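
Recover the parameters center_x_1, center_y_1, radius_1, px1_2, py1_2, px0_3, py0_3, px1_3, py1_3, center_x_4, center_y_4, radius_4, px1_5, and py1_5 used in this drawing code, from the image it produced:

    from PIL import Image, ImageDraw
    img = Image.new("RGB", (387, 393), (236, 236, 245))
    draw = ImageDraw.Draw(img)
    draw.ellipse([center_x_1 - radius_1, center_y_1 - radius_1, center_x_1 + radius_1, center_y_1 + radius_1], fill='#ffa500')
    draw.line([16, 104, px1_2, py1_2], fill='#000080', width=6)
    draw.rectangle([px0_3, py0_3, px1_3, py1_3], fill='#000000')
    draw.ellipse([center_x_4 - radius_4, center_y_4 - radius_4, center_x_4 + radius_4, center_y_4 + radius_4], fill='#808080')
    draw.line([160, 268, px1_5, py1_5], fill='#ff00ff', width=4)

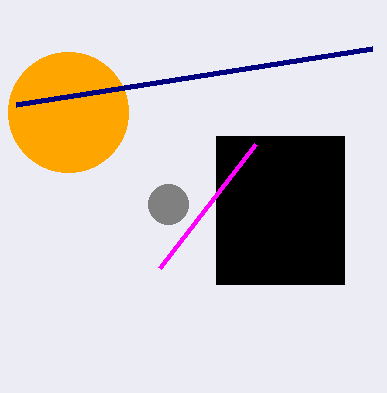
center_x_1 = 68, center_y_1 = 112, radius_1 = 60, px1_2 = 372, py1_2 = 48, px0_3 = 216, py0_3 = 136, px1_3 = 344, py1_3 = 284, center_x_4 = 168, center_y_4 = 204, radius_4 = 20, px1_5 = 256, py1_5 = 144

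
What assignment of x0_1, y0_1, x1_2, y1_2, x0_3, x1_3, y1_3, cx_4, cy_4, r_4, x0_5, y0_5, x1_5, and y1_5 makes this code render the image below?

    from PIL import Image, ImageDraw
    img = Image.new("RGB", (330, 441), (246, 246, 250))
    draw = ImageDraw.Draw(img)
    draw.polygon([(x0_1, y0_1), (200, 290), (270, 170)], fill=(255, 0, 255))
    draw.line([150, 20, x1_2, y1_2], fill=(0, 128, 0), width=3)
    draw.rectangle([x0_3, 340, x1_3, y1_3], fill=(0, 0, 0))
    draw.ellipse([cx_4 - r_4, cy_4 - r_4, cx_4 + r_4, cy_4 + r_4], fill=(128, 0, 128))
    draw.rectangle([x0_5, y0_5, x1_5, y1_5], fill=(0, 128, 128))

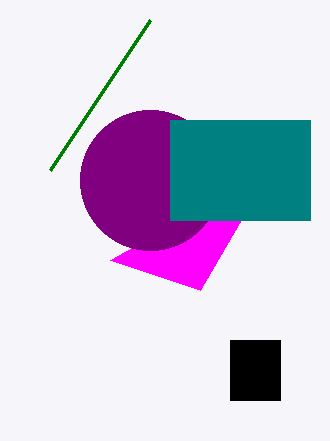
x0_1 = 110
y0_1 = 260
x1_2 = 50
y1_2 = 170
x0_3 = 230
x1_3 = 280
y1_3 = 400
cx_4 = 150
cy_4 = 180
r_4 = 70
x0_5 = 170
y0_5 = 120
x1_5 = 310
y1_5 = 220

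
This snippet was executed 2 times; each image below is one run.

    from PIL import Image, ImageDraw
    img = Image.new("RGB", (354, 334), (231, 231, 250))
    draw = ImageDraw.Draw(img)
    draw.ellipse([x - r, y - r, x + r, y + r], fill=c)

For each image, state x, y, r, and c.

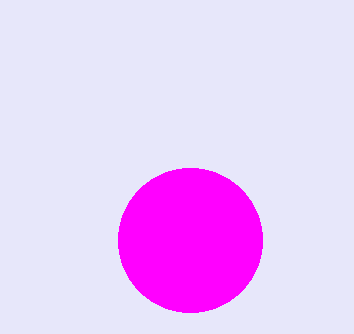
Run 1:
x = 190
y = 240
r = 72
c = 'magenta'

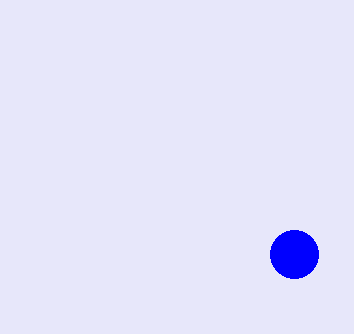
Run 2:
x = 294
y = 254
r = 24
c = 'blue'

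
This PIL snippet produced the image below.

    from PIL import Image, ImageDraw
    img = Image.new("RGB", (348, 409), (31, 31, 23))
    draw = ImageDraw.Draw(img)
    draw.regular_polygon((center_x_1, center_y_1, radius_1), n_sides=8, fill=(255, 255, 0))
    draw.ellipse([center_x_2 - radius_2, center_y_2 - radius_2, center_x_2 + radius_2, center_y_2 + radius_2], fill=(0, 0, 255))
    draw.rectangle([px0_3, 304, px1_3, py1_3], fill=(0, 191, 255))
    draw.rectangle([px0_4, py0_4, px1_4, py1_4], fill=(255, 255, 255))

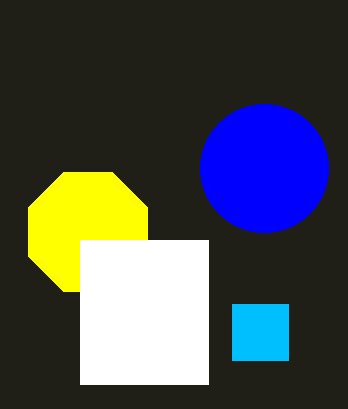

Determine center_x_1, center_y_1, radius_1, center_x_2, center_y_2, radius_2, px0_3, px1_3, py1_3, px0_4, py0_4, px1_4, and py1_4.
center_x_1 = 88; center_y_1 = 232; radius_1 = 64; center_x_2 = 264; center_y_2 = 168; radius_2 = 64; px0_3 = 232; px1_3 = 288; py1_3 = 360; px0_4 = 80; py0_4 = 240; px1_4 = 208; py1_4 = 384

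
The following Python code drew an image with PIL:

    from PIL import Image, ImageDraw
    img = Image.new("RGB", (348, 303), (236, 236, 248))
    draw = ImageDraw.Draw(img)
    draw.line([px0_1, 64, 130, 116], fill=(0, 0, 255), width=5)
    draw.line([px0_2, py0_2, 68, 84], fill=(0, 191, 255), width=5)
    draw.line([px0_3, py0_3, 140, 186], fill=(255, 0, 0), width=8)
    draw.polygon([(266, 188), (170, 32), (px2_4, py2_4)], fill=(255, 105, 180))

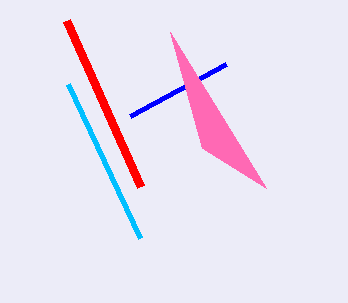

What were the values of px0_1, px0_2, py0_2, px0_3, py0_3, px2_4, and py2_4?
px0_1 = 226; px0_2 = 140; py0_2 = 238; px0_3 = 66; py0_3 = 20; px2_4 = 202; py2_4 = 148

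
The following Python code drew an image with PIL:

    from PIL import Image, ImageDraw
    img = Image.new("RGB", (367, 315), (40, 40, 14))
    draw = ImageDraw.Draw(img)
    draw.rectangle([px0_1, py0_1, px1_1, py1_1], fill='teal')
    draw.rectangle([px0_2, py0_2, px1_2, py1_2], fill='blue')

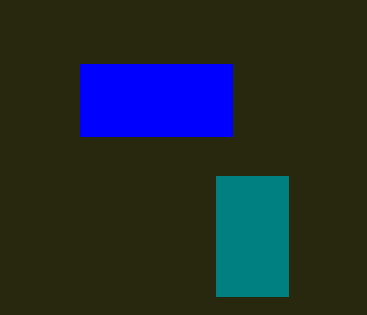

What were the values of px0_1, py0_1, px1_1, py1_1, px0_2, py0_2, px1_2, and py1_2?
px0_1 = 216
py0_1 = 176
px1_1 = 288
py1_1 = 296
px0_2 = 80
py0_2 = 64
px1_2 = 232
py1_2 = 136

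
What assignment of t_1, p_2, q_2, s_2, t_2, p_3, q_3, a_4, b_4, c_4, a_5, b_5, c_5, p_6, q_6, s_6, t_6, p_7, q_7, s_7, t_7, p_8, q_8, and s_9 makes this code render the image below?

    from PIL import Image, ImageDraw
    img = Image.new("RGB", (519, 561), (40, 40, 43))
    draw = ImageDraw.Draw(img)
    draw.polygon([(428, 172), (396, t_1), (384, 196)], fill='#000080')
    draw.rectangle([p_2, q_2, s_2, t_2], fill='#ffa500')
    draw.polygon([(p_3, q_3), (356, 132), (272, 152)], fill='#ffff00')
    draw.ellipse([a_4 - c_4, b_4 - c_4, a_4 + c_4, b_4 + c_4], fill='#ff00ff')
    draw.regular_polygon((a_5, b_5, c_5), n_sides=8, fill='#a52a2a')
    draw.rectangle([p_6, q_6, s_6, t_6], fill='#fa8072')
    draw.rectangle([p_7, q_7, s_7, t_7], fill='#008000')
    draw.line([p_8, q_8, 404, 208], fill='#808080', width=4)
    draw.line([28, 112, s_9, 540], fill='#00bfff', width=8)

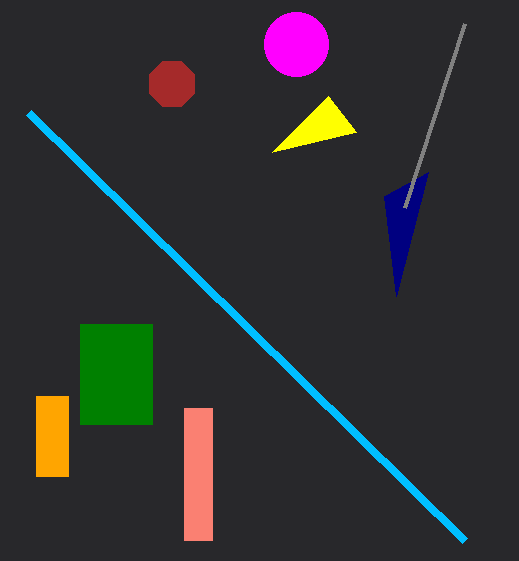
t_1 = 296, p_2 = 36, q_2 = 396, s_2 = 68, t_2 = 476, p_3 = 328, q_3 = 96, a_4 = 296, b_4 = 44, c_4 = 32, a_5 = 172, b_5 = 84, c_5 = 24, p_6 = 184, q_6 = 408, s_6 = 212, t_6 = 540, p_7 = 80, q_7 = 324, s_7 = 152, t_7 = 424, p_8 = 464, q_8 = 24, s_9 = 464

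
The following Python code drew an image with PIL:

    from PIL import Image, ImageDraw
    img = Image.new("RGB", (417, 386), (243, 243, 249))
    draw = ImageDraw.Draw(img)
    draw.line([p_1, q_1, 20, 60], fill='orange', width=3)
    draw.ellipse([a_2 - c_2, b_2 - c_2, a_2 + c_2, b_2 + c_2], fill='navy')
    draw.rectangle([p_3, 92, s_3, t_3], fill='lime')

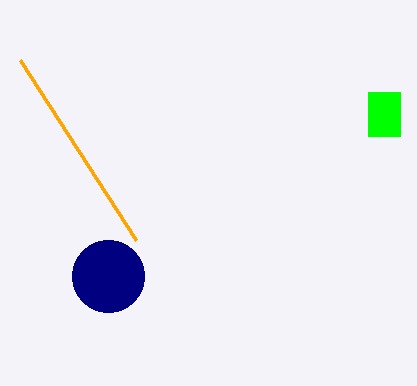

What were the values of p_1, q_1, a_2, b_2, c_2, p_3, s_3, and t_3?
p_1 = 136; q_1 = 240; a_2 = 108; b_2 = 276; c_2 = 36; p_3 = 368; s_3 = 400; t_3 = 136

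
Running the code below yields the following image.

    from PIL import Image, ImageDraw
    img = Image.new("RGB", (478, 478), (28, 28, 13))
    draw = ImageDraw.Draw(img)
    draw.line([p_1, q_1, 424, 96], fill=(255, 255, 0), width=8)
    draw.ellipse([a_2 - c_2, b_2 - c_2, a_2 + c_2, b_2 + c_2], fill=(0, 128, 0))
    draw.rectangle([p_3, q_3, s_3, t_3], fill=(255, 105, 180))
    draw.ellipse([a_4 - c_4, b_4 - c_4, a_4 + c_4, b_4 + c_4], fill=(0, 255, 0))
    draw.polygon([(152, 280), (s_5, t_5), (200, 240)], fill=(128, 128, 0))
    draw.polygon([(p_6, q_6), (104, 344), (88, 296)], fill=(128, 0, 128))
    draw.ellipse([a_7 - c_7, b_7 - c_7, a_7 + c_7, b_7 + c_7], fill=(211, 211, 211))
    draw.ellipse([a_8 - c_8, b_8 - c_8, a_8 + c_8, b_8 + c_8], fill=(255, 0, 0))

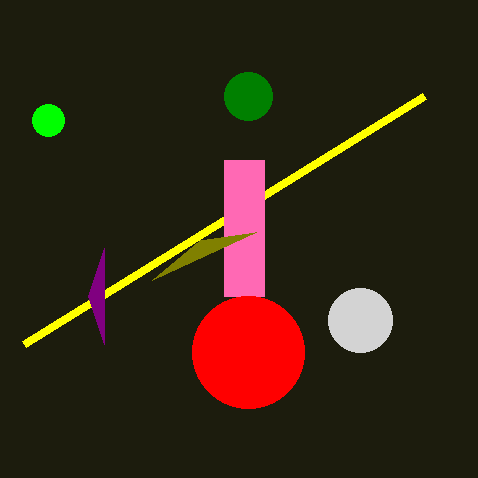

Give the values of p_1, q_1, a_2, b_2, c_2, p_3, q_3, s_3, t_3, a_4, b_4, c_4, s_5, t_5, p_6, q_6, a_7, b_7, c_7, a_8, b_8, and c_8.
p_1 = 24; q_1 = 344; a_2 = 248; b_2 = 96; c_2 = 24; p_3 = 224; q_3 = 160; s_3 = 264; t_3 = 296; a_4 = 48; b_4 = 120; c_4 = 16; s_5 = 256; t_5 = 232; p_6 = 104; q_6 = 248; a_7 = 360; b_7 = 320; c_7 = 32; a_8 = 248; b_8 = 352; c_8 = 56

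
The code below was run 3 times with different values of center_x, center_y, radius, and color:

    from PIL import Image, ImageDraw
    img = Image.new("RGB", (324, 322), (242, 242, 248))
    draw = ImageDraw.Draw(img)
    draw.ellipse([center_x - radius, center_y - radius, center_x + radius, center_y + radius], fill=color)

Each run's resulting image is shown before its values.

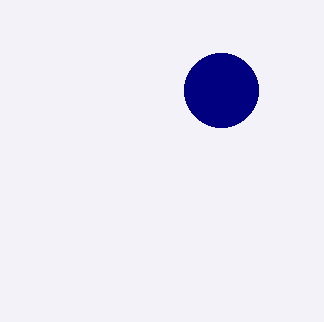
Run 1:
center_x = 221; center_y = 90; radius = 37; color = 'navy'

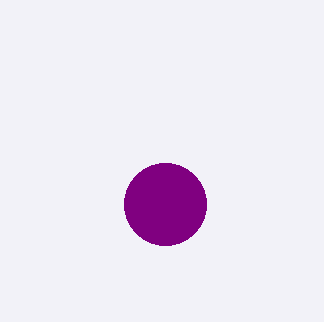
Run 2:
center_x = 165
center_y = 204
radius = 41
color = 'purple'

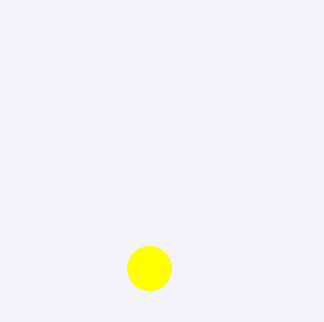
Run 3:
center_x = 149, center_y = 268, radius = 22, color = 'yellow'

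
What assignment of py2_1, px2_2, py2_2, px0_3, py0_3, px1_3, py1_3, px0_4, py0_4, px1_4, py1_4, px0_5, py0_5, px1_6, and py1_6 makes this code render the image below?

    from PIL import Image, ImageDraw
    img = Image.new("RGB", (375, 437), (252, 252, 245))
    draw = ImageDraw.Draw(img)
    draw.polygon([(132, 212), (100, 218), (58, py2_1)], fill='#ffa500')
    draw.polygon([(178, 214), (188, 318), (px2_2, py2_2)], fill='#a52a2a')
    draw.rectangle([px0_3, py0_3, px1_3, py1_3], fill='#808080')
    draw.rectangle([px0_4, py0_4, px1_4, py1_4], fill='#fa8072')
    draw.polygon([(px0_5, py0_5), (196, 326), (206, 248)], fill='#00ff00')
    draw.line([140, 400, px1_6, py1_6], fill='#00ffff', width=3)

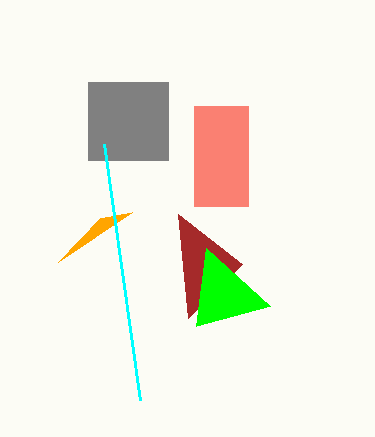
py2_1 = 262, px2_2 = 242, py2_2 = 264, px0_3 = 88, py0_3 = 82, px1_3 = 168, py1_3 = 160, px0_4 = 194, py0_4 = 106, px1_4 = 248, py1_4 = 206, px0_5 = 270, py0_5 = 306, px1_6 = 104, py1_6 = 144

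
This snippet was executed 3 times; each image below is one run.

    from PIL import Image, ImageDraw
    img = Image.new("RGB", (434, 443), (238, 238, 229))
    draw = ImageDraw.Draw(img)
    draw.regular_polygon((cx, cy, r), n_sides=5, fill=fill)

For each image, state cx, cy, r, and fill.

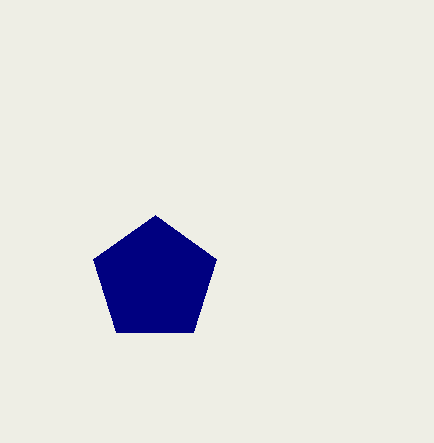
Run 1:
cx = 155; cy = 280; r = 65; fill = 'navy'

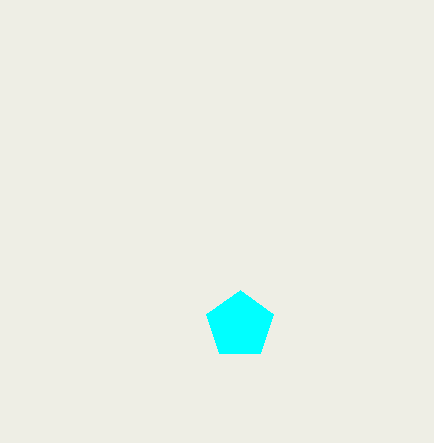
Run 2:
cx = 240; cy = 325; r = 35; fill = 'cyan'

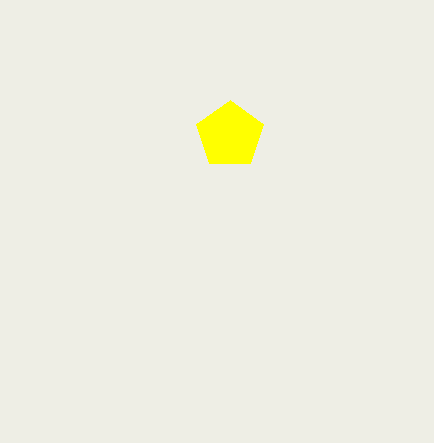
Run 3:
cx = 230, cy = 135, r = 35, fill = 'yellow'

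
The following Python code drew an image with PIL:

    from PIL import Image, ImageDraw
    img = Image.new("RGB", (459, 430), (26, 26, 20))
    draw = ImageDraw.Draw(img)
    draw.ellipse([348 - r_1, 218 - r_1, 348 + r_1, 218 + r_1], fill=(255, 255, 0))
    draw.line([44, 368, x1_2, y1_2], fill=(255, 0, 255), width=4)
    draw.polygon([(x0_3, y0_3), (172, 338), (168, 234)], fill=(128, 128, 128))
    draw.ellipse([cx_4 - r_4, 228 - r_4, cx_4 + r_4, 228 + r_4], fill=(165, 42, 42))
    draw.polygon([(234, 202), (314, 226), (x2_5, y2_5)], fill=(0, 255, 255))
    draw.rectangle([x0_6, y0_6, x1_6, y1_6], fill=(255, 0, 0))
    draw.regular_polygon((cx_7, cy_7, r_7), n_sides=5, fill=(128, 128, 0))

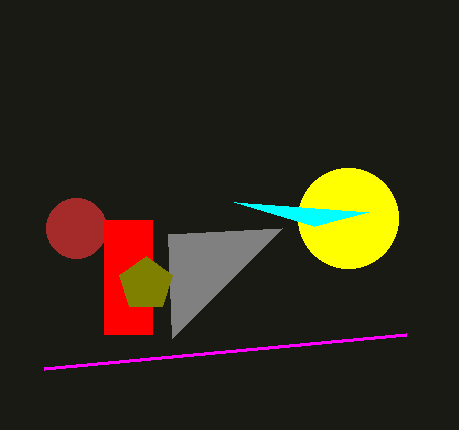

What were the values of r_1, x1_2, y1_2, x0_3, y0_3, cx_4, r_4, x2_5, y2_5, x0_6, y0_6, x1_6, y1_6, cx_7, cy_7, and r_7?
r_1 = 50
x1_2 = 406
y1_2 = 334
x0_3 = 282
y0_3 = 228
cx_4 = 76
r_4 = 30
x2_5 = 368
y2_5 = 212
x0_6 = 104
y0_6 = 220
x1_6 = 152
y1_6 = 334
cx_7 = 146
cy_7 = 284
r_7 = 28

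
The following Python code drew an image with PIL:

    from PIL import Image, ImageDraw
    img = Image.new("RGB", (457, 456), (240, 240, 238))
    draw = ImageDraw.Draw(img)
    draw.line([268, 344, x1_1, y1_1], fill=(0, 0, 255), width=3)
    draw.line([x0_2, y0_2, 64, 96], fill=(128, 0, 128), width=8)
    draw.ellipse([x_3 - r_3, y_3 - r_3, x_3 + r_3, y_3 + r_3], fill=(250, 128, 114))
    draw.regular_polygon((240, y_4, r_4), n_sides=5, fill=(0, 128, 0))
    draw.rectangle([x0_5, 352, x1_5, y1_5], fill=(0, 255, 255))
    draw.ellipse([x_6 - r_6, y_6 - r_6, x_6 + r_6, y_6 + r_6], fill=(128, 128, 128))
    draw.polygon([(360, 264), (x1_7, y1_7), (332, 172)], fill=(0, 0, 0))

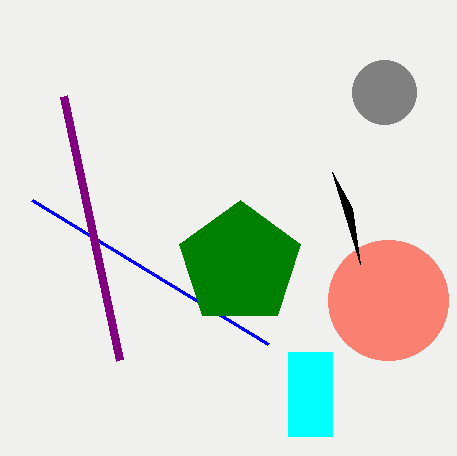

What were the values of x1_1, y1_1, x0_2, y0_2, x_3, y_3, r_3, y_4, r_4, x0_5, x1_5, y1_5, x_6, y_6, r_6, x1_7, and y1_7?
x1_1 = 32, y1_1 = 200, x0_2 = 120, y0_2 = 360, x_3 = 388, y_3 = 300, r_3 = 60, y_4 = 264, r_4 = 64, x0_5 = 288, x1_5 = 332, y1_5 = 436, x_6 = 384, y_6 = 92, r_6 = 32, x1_7 = 352, y1_7 = 208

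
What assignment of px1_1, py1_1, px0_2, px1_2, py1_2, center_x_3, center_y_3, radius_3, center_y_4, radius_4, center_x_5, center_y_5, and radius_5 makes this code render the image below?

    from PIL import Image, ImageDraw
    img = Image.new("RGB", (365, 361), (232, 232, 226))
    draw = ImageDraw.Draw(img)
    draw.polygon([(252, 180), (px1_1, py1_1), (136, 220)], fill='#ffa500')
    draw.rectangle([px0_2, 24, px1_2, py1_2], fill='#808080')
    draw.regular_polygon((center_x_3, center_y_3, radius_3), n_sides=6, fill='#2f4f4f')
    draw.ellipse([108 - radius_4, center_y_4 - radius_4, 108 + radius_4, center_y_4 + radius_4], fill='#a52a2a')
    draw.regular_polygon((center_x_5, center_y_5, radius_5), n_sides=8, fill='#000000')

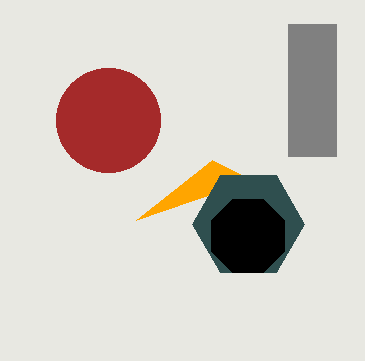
px1_1 = 212; py1_1 = 160; px0_2 = 288; px1_2 = 336; py1_2 = 156; center_x_3 = 248; center_y_3 = 224; radius_3 = 56; center_y_4 = 120; radius_4 = 52; center_x_5 = 248; center_y_5 = 236; radius_5 = 40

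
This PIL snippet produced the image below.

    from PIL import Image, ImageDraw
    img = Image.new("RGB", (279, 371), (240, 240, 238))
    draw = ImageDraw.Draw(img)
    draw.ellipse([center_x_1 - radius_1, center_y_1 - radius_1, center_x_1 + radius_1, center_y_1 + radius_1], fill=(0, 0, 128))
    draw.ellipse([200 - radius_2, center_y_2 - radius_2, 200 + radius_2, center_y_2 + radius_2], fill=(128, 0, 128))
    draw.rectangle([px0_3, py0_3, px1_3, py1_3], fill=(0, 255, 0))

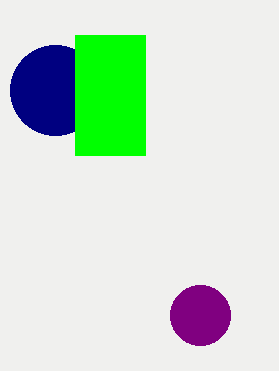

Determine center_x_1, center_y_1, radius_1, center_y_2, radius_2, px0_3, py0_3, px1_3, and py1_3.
center_x_1 = 55; center_y_1 = 90; radius_1 = 45; center_y_2 = 315; radius_2 = 30; px0_3 = 75; py0_3 = 35; px1_3 = 145; py1_3 = 155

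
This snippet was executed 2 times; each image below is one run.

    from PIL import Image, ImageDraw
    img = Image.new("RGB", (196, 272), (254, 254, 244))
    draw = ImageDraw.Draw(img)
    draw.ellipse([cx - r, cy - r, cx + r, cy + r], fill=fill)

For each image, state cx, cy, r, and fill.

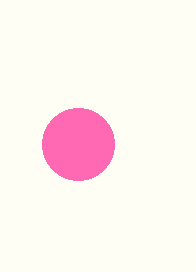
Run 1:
cx = 78; cy = 144; r = 36; fill = 'hotpink'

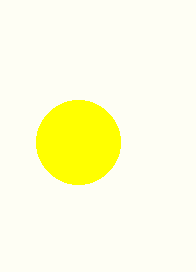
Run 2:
cx = 78; cy = 142; r = 42; fill = 'yellow'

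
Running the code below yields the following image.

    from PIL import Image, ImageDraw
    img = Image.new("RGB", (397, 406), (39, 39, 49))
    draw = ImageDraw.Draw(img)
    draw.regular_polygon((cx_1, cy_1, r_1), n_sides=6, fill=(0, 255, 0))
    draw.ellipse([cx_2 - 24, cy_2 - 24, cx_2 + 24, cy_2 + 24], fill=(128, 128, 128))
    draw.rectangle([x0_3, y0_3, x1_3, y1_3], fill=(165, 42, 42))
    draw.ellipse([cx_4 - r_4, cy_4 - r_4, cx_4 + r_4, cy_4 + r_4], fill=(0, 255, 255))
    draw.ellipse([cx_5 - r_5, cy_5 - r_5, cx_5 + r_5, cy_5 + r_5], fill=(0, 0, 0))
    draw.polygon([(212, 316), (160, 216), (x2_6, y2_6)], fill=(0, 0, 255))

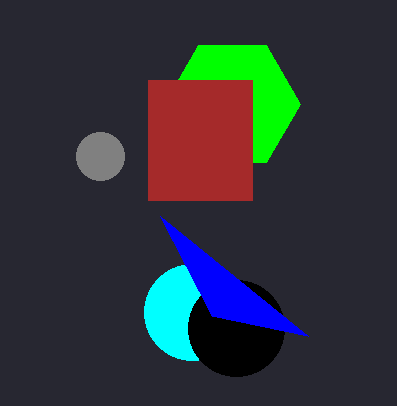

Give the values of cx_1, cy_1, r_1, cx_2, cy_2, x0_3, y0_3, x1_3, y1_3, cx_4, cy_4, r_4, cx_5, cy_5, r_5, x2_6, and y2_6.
cx_1 = 232
cy_1 = 104
r_1 = 68
cx_2 = 100
cy_2 = 156
x0_3 = 148
y0_3 = 80
x1_3 = 252
y1_3 = 200
cx_4 = 192
cy_4 = 312
r_4 = 48
cx_5 = 236
cy_5 = 328
r_5 = 48
x2_6 = 308
y2_6 = 336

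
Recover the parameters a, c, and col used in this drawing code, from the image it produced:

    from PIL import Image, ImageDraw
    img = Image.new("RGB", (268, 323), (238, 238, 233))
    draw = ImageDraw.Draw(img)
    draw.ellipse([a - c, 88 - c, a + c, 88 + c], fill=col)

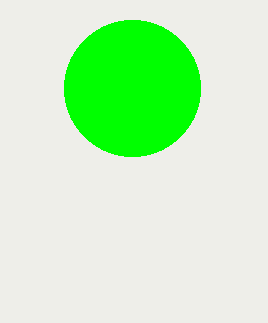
a = 132, c = 68, col = 'lime'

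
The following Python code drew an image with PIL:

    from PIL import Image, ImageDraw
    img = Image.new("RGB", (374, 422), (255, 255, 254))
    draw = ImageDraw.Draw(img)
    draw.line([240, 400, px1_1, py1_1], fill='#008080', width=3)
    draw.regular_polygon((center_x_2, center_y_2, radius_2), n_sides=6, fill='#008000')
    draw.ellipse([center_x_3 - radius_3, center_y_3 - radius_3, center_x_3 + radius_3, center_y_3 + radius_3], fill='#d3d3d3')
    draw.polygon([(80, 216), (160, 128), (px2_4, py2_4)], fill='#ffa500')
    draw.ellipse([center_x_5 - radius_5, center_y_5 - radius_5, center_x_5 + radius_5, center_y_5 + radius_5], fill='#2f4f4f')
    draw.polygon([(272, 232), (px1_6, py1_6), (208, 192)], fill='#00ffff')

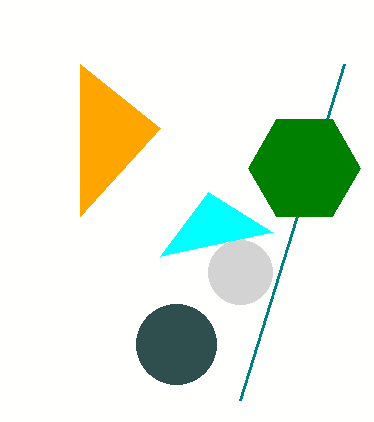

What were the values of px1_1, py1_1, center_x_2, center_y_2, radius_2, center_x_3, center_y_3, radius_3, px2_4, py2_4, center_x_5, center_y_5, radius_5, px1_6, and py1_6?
px1_1 = 344; py1_1 = 64; center_x_2 = 304; center_y_2 = 168; radius_2 = 56; center_x_3 = 240; center_y_3 = 272; radius_3 = 32; px2_4 = 80; py2_4 = 64; center_x_5 = 176; center_y_5 = 344; radius_5 = 40; px1_6 = 160; py1_6 = 256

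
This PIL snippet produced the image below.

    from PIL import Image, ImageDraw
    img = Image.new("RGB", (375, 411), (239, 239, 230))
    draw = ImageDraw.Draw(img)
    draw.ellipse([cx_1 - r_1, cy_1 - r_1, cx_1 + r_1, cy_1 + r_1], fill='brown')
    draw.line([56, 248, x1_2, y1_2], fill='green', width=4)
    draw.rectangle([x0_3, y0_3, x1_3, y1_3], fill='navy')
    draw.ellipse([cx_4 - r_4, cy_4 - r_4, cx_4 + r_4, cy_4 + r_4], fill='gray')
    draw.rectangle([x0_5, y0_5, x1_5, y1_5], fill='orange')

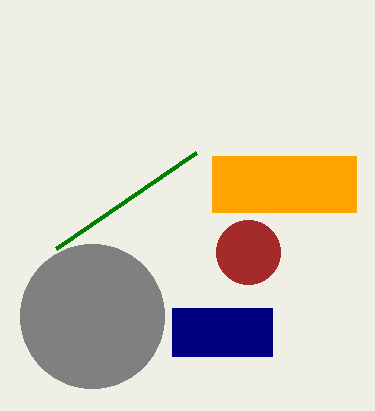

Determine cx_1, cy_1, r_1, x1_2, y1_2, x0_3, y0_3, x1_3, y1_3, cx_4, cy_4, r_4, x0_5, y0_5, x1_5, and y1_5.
cx_1 = 248, cy_1 = 252, r_1 = 32, x1_2 = 196, y1_2 = 152, x0_3 = 172, y0_3 = 308, x1_3 = 272, y1_3 = 356, cx_4 = 92, cy_4 = 316, r_4 = 72, x0_5 = 212, y0_5 = 156, x1_5 = 356, y1_5 = 212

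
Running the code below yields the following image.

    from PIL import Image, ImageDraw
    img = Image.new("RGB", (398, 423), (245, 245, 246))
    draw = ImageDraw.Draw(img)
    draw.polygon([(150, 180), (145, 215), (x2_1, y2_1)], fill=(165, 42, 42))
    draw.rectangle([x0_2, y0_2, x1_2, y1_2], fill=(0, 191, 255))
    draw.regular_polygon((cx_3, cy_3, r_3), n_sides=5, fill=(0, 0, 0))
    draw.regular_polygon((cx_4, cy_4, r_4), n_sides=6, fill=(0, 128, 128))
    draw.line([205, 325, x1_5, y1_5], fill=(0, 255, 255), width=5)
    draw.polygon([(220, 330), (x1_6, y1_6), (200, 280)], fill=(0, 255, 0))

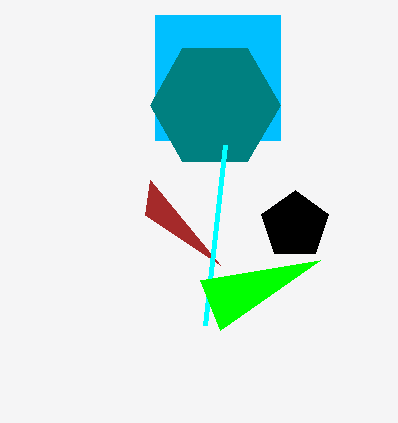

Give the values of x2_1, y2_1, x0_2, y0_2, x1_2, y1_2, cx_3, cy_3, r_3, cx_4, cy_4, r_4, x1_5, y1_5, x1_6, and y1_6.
x2_1 = 220; y2_1 = 265; x0_2 = 155; y0_2 = 15; x1_2 = 280; y1_2 = 140; cx_3 = 295; cy_3 = 225; r_3 = 35; cx_4 = 215; cy_4 = 105; r_4 = 65; x1_5 = 225; y1_5 = 145; x1_6 = 320; y1_6 = 260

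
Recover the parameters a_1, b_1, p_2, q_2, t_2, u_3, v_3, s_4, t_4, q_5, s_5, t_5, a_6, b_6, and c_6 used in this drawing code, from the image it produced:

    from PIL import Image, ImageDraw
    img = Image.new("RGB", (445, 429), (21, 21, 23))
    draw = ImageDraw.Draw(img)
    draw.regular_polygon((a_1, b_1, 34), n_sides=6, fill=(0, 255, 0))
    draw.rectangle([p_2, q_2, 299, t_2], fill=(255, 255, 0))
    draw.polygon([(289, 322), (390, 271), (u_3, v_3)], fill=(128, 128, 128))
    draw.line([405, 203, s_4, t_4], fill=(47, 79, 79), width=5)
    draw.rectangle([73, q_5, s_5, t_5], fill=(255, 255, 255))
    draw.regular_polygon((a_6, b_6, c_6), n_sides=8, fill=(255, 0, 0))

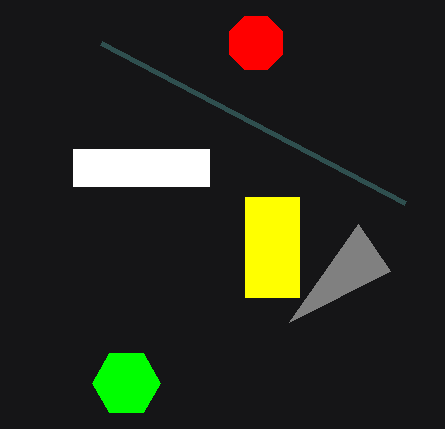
a_1 = 126; b_1 = 383; p_2 = 245; q_2 = 197; t_2 = 297; u_3 = 358; v_3 = 224; s_4 = 101; t_4 = 43; q_5 = 149; s_5 = 209; t_5 = 186; a_6 = 256; b_6 = 43; c_6 = 29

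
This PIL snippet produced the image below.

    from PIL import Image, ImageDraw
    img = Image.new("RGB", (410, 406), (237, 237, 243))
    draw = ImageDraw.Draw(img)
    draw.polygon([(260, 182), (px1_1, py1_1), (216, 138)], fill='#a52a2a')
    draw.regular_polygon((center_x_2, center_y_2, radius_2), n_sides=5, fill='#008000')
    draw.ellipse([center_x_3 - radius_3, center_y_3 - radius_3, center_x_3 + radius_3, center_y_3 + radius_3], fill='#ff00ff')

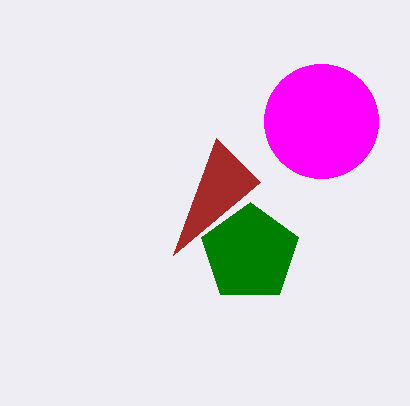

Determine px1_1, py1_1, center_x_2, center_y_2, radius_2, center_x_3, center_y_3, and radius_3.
px1_1 = 173; py1_1 = 255; center_x_2 = 250; center_y_2 = 253; radius_2 = 51; center_x_3 = 321; center_y_3 = 121; radius_3 = 57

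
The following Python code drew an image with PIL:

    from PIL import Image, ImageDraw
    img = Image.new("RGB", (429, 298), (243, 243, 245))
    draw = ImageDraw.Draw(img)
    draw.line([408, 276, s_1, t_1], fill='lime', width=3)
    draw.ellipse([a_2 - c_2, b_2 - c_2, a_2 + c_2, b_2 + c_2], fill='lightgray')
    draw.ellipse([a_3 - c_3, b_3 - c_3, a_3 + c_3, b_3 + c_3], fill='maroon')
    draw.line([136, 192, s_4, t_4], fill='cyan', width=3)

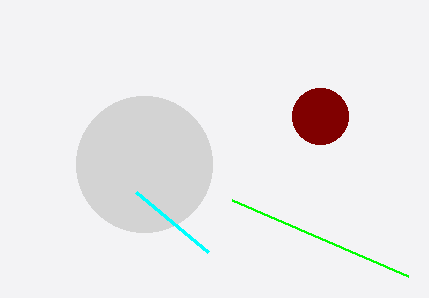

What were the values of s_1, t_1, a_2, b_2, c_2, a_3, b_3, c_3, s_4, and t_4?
s_1 = 232, t_1 = 200, a_2 = 144, b_2 = 164, c_2 = 68, a_3 = 320, b_3 = 116, c_3 = 28, s_4 = 208, t_4 = 252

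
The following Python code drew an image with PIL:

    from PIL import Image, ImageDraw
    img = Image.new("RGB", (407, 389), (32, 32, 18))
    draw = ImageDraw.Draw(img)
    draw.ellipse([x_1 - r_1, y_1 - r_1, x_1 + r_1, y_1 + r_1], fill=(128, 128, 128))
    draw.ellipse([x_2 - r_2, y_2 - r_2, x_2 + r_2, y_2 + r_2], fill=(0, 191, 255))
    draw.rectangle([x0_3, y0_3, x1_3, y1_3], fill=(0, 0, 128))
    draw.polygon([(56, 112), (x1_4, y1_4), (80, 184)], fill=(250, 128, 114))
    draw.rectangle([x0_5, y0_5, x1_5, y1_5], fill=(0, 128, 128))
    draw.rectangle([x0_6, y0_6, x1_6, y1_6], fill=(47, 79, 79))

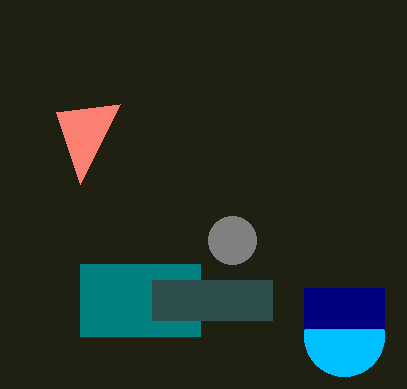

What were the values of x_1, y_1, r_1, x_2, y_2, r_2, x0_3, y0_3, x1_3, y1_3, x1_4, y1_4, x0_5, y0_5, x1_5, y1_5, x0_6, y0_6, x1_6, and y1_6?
x_1 = 232, y_1 = 240, r_1 = 24, x_2 = 344, y_2 = 336, r_2 = 40, x0_3 = 304, y0_3 = 288, x1_3 = 384, y1_3 = 328, x1_4 = 120, y1_4 = 104, x0_5 = 80, y0_5 = 264, x1_5 = 200, y1_5 = 336, x0_6 = 152, y0_6 = 280, x1_6 = 272, y1_6 = 320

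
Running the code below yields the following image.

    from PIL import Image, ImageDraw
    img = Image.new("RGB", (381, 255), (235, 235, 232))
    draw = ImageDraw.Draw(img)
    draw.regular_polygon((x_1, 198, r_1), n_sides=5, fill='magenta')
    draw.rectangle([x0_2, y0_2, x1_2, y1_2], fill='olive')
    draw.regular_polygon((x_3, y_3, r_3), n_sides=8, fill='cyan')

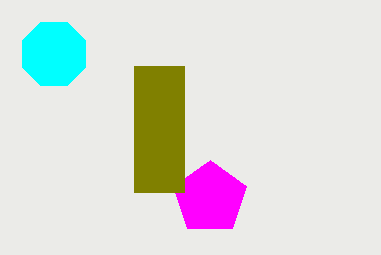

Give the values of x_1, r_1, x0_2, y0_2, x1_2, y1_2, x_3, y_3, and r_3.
x_1 = 210; r_1 = 38; x0_2 = 134; y0_2 = 66; x1_2 = 184; y1_2 = 192; x_3 = 54; y_3 = 54; r_3 = 34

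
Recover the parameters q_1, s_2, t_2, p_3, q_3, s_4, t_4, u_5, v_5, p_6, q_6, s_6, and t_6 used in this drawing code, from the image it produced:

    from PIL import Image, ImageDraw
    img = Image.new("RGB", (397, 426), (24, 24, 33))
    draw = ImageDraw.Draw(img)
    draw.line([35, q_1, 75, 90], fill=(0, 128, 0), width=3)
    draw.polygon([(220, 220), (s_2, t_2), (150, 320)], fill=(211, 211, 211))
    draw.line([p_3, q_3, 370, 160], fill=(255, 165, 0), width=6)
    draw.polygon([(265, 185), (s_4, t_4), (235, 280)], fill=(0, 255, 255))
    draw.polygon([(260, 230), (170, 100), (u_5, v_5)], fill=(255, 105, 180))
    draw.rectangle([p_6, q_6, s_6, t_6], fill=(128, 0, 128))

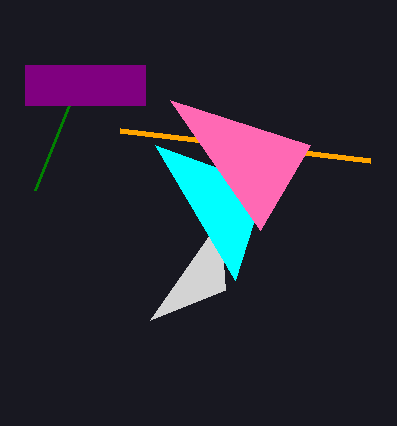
q_1 = 190
s_2 = 225
t_2 = 290
p_3 = 120
q_3 = 130
s_4 = 155
t_4 = 145
u_5 = 310
v_5 = 145
p_6 = 25
q_6 = 65
s_6 = 145
t_6 = 105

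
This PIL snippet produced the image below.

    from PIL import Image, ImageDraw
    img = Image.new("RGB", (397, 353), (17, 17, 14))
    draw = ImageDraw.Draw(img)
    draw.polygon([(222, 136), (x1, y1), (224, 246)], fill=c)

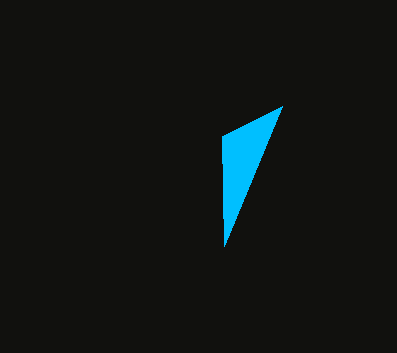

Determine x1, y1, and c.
x1 = 282
y1 = 106
c = 'deepskyblue'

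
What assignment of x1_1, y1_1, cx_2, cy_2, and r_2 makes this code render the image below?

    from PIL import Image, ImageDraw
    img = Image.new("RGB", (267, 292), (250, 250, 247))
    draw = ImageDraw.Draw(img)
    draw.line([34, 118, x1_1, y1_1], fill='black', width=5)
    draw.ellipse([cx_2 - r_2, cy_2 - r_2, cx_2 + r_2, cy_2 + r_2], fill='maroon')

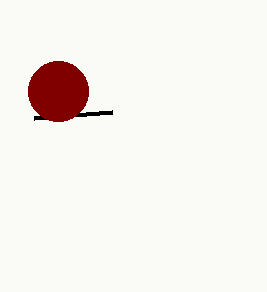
x1_1 = 112, y1_1 = 112, cx_2 = 58, cy_2 = 91, r_2 = 30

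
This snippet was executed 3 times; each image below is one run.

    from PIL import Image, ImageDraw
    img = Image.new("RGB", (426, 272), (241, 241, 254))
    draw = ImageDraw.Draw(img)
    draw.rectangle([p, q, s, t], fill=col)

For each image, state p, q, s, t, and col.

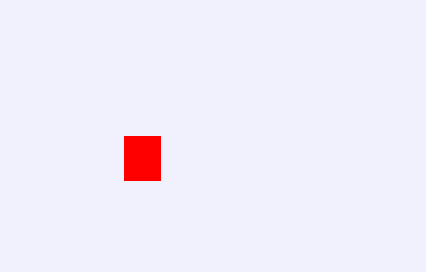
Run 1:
p = 124
q = 136
s = 160
t = 180
col = 'red'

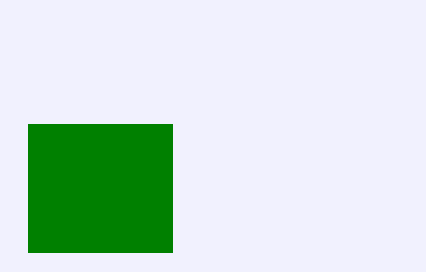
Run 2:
p = 28; q = 124; s = 172; t = 252; col = 'green'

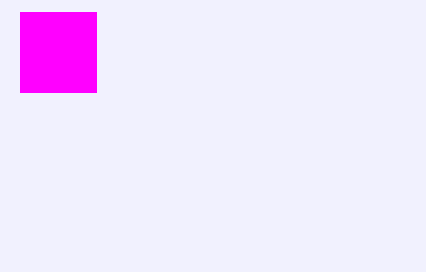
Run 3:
p = 20; q = 12; s = 96; t = 92; col = 'magenta'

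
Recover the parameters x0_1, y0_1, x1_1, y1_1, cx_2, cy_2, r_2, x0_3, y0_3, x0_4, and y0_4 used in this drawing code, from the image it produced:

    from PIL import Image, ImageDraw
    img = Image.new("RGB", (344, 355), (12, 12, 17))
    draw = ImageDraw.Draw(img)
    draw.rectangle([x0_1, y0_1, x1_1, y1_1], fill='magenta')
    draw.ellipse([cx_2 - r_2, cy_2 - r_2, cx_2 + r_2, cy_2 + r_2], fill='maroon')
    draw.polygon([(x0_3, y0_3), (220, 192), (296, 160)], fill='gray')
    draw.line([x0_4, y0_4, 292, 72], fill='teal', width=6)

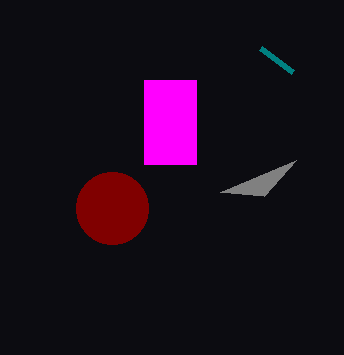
x0_1 = 144
y0_1 = 80
x1_1 = 196
y1_1 = 164
cx_2 = 112
cy_2 = 208
r_2 = 36
x0_3 = 264
y0_3 = 196
x0_4 = 260
y0_4 = 48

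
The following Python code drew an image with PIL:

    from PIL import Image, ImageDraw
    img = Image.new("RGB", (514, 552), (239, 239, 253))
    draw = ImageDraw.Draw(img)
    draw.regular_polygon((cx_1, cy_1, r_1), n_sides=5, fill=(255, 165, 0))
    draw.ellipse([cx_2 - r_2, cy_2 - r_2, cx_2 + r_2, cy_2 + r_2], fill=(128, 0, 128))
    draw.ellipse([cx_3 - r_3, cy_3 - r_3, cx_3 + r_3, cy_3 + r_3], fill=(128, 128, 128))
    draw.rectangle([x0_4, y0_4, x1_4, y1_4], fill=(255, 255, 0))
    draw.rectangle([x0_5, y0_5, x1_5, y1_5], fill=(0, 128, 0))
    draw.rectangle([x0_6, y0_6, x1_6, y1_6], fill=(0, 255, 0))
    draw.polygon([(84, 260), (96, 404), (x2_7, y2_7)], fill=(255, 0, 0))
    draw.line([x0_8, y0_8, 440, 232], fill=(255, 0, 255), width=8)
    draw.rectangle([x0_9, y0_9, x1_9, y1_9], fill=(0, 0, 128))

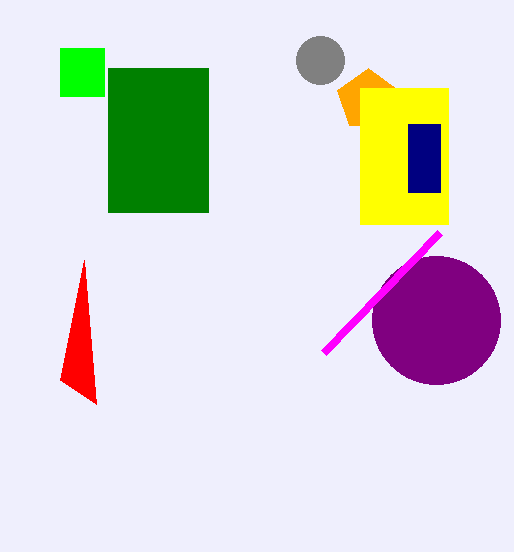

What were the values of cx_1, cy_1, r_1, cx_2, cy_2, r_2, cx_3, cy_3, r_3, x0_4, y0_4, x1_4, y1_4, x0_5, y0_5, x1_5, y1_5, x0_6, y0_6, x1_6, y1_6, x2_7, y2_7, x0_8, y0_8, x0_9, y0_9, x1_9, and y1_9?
cx_1 = 368; cy_1 = 100; r_1 = 32; cx_2 = 436; cy_2 = 320; r_2 = 64; cx_3 = 320; cy_3 = 60; r_3 = 24; x0_4 = 360; y0_4 = 88; x1_4 = 448; y1_4 = 224; x0_5 = 108; y0_5 = 68; x1_5 = 208; y1_5 = 212; x0_6 = 60; y0_6 = 48; x1_6 = 104; y1_6 = 96; x2_7 = 60; y2_7 = 380; x0_8 = 324; y0_8 = 352; x0_9 = 408; y0_9 = 124; x1_9 = 440; y1_9 = 192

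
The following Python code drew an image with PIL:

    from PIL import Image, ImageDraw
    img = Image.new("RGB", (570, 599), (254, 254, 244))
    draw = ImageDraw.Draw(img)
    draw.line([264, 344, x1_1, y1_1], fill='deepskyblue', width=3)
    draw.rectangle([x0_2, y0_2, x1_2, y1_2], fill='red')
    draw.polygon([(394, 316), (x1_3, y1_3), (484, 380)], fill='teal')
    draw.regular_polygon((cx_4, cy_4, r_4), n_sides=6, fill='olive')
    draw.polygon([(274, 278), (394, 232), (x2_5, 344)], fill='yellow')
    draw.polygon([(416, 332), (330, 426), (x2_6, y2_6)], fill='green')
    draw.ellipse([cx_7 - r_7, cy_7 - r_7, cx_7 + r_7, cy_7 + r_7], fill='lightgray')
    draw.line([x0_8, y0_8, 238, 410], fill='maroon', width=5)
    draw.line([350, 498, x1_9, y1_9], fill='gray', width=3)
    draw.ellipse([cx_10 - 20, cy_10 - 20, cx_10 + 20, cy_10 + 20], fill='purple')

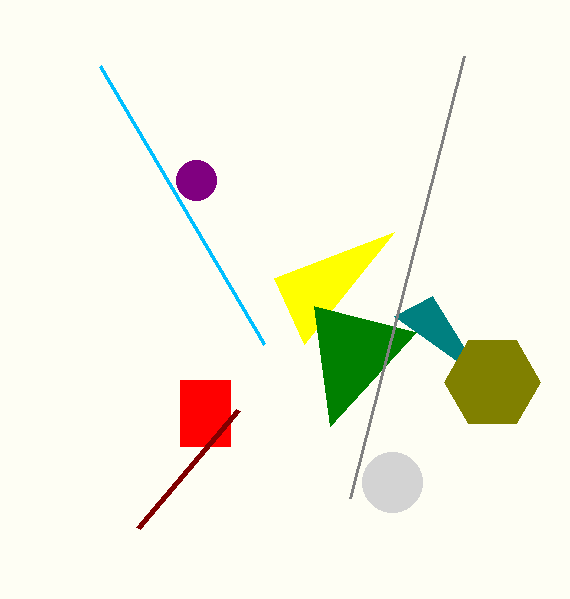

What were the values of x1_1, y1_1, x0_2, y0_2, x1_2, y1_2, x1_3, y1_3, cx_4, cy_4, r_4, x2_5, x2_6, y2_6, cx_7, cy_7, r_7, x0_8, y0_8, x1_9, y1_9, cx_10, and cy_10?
x1_1 = 100; y1_1 = 66; x0_2 = 180; y0_2 = 380; x1_2 = 230; y1_2 = 446; x1_3 = 432; y1_3 = 296; cx_4 = 492; cy_4 = 382; r_4 = 48; x2_5 = 304; x2_6 = 314; y2_6 = 306; cx_7 = 392; cy_7 = 482; r_7 = 30; x0_8 = 138; y0_8 = 528; x1_9 = 464; y1_9 = 56; cx_10 = 196; cy_10 = 180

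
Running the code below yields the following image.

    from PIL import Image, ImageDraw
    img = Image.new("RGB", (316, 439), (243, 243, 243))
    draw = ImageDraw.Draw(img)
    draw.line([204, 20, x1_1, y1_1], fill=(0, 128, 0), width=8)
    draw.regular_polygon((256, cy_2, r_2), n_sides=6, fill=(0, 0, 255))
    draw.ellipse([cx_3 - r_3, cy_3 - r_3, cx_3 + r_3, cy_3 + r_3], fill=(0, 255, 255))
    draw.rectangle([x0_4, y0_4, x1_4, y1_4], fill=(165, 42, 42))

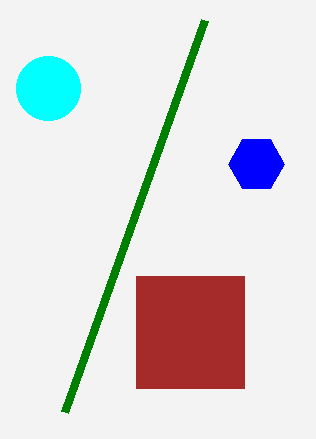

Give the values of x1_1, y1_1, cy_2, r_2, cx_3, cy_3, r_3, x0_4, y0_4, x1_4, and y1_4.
x1_1 = 64, y1_1 = 412, cy_2 = 164, r_2 = 28, cx_3 = 48, cy_3 = 88, r_3 = 32, x0_4 = 136, y0_4 = 276, x1_4 = 244, y1_4 = 388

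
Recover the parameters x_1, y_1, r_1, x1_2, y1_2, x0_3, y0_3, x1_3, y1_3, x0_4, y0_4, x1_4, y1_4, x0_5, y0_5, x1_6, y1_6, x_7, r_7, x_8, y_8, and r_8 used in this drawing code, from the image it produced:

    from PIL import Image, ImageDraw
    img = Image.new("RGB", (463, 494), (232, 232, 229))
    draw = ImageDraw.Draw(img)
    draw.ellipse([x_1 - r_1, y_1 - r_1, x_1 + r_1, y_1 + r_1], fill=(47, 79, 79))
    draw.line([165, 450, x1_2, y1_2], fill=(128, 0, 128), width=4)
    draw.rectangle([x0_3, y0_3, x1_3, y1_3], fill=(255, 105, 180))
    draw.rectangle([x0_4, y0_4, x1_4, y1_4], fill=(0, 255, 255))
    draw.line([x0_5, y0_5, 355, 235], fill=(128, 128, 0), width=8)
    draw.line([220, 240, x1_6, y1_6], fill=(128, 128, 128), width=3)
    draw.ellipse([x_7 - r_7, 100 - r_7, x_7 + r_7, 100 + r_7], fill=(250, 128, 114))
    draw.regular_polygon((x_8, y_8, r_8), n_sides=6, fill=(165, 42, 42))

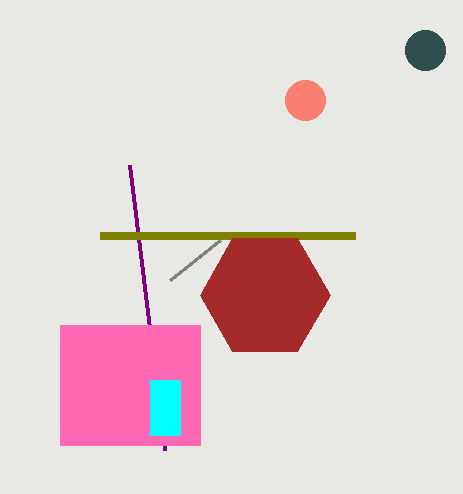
x_1 = 425; y_1 = 50; r_1 = 20; x1_2 = 130; y1_2 = 165; x0_3 = 60; y0_3 = 325; x1_3 = 200; y1_3 = 445; x0_4 = 150; y0_4 = 380; x1_4 = 180; y1_4 = 435; x0_5 = 100; y0_5 = 235; x1_6 = 170; y1_6 = 280; x_7 = 305; r_7 = 20; x_8 = 265; y_8 = 295; r_8 = 65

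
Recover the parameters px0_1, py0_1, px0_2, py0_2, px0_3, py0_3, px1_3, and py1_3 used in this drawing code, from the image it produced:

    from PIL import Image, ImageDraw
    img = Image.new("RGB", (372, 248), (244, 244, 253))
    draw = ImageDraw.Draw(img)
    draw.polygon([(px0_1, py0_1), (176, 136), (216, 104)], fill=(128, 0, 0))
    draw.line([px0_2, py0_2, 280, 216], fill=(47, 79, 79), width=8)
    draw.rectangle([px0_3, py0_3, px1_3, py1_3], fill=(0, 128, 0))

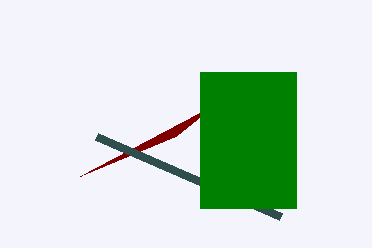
px0_1 = 80; py0_1 = 176; px0_2 = 96; py0_2 = 136; px0_3 = 200; py0_3 = 72; px1_3 = 296; py1_3 = 208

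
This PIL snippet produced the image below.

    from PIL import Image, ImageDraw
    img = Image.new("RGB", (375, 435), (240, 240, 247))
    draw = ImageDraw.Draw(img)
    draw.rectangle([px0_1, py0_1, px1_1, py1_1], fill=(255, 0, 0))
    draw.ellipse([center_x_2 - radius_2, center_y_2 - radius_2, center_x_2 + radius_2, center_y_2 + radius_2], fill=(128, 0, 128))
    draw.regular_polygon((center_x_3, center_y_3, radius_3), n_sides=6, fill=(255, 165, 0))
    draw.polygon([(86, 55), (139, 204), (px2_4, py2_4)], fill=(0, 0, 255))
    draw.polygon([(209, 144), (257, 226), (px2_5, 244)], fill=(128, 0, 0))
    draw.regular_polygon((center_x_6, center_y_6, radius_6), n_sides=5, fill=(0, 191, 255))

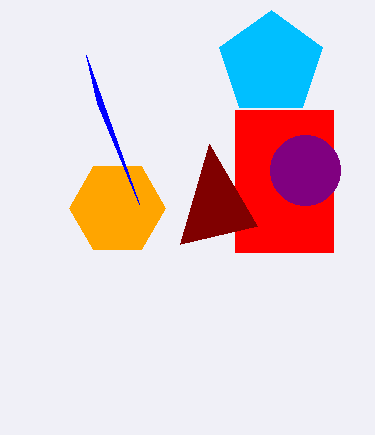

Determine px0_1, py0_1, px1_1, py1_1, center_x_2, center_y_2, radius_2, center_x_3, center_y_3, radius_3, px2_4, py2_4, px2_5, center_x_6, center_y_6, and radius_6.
px0_1 = 235; py0_1 = 110; px1_1 = 333; py1_1 = 252; center_x_2 = 305; center_y_2 = 170; radius_2 = 35; center_x_3 = 117; center_y_3 = 208; radius_3 = 48; px2_4 = 97; py2_4 = 103; px2_5 = 180; center_x_6 = 271; center_y_6 = 64; radius_6 = 54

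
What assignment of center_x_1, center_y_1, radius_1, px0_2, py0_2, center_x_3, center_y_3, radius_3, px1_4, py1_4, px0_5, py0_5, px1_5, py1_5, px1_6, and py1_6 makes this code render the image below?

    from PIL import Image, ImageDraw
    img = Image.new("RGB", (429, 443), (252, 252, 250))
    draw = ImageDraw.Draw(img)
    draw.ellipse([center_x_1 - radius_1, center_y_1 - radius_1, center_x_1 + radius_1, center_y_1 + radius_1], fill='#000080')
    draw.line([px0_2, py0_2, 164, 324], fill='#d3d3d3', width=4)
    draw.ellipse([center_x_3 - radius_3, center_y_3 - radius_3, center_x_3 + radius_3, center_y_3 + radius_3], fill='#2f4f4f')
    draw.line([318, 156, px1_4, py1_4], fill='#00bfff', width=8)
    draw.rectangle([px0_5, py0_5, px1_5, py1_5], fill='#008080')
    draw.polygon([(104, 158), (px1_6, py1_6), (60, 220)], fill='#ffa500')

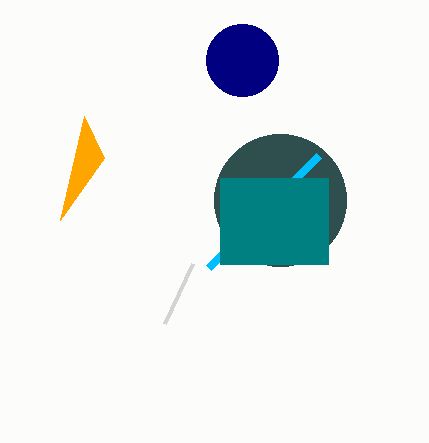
center_x_1 = 242
center_y_1 = 60
radius_1 = 36
px0_2 = 192
py0_2 = 264
center_x_3 = 280
center_y_3 = 200
radius_3 = 66
px1_4 = 208
py1_4 = 268
px0_5 = 220
py0_5 = 178
px1_5 = 328
py1_5 = 264
px1_6 = 84
py1_6 = 116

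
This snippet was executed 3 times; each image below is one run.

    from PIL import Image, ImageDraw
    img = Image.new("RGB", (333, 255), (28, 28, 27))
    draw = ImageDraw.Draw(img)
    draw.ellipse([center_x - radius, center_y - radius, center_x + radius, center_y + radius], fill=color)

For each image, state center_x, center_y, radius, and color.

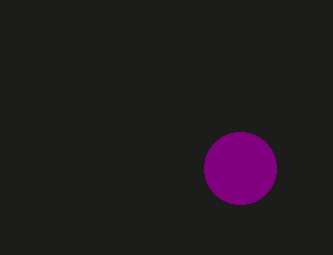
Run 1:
center_x = 240; center_y = 168; radius = 36; color = 'purple'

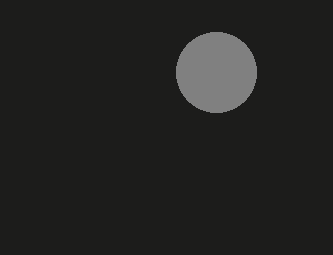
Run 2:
center_x = 216; center_y = 72; radius = 40; color = 'gray'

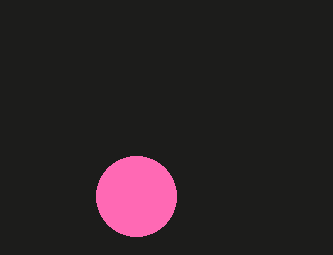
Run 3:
center_x = 136, center_y = 196, radius = 40, color = 'hotpink'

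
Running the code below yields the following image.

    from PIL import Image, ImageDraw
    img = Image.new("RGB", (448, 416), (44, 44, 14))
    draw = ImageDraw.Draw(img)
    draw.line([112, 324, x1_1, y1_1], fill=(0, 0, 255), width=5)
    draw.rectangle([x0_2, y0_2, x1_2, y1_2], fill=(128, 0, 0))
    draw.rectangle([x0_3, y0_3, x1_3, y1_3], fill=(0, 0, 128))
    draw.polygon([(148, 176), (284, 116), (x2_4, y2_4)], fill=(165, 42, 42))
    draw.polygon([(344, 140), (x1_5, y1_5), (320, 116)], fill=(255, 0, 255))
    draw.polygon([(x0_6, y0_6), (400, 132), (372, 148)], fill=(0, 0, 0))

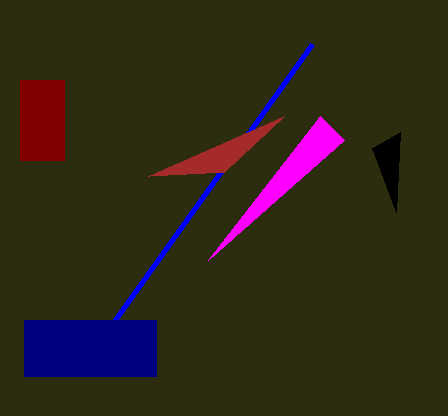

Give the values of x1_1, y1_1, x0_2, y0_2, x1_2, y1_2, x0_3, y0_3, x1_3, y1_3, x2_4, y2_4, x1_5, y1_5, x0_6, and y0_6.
x1_1 = 312, y1_1 = 44, x0_2 = 20, y0_2 = 80, x1_2 = 64, y1_2 = 160, x0_3 = 24, y0_3 = 320, x1_3 = 156, y1_3 = 376, x2_4 = 224, y2_4 = 172, x1_5 = 208, y1_5 = 260, x0_6 = 396, y0_6 = 212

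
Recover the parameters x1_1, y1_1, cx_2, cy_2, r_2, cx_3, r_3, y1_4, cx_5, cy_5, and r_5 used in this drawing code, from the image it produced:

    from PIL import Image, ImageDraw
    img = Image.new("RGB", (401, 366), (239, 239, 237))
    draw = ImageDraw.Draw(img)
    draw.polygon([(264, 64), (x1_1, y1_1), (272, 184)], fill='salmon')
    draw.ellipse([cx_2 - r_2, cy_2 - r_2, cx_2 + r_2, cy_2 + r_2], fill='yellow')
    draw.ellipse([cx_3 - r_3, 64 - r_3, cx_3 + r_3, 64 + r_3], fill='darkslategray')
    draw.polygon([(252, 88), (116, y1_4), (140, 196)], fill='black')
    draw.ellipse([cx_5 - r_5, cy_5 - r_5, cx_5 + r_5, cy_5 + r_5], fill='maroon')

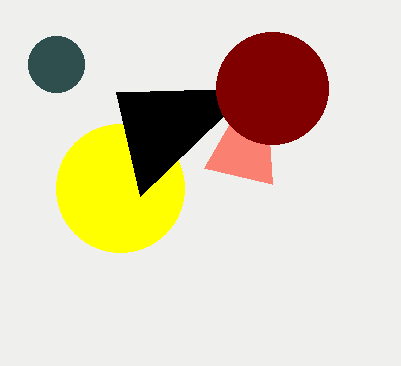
x1_1 = 204, y1_1 = 168, cx_2 = 120, cy_2 = 188, r_2 = 64, cx_3 = 56, r_3 = 28, y1_4 = 92, cx_5 = 272, cy_5 = 88, r_5 = 56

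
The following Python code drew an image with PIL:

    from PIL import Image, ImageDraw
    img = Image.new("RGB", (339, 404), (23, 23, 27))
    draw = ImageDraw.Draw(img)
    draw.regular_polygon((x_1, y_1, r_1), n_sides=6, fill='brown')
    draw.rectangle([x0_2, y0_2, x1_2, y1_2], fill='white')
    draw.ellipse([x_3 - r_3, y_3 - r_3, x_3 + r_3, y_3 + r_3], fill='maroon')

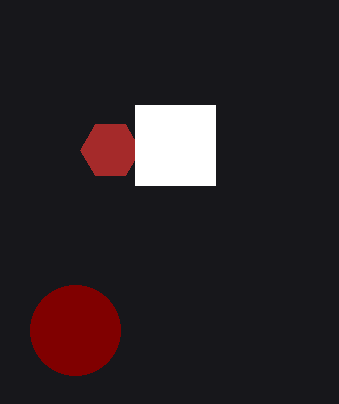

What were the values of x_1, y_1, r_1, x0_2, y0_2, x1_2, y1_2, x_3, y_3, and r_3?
x_1 = 110
y_1 = 150
r_1 = 30
x0_2 = 135
y0_2 = 105
x1_2 = 215
y1_2 = 185
x_3 = 75
y_3 = 330
r_3 = 45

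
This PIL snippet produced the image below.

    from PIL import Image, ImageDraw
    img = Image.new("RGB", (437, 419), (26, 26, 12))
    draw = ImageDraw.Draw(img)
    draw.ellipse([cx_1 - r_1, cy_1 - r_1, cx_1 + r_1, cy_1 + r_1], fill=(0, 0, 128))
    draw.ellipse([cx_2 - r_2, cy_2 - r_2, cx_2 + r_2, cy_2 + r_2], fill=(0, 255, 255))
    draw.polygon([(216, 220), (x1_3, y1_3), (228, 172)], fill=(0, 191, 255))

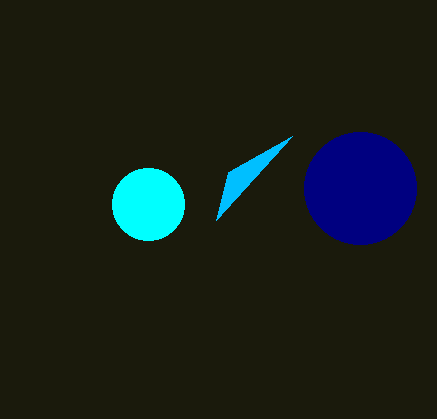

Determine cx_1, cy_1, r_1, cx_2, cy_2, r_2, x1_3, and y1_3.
cx_1 = 360; cy_1 = 188; r_1 = 56; cx_2 = 148; cy_2 = 204; r_2 = 36; x1_3 = 292; y1_3 = 136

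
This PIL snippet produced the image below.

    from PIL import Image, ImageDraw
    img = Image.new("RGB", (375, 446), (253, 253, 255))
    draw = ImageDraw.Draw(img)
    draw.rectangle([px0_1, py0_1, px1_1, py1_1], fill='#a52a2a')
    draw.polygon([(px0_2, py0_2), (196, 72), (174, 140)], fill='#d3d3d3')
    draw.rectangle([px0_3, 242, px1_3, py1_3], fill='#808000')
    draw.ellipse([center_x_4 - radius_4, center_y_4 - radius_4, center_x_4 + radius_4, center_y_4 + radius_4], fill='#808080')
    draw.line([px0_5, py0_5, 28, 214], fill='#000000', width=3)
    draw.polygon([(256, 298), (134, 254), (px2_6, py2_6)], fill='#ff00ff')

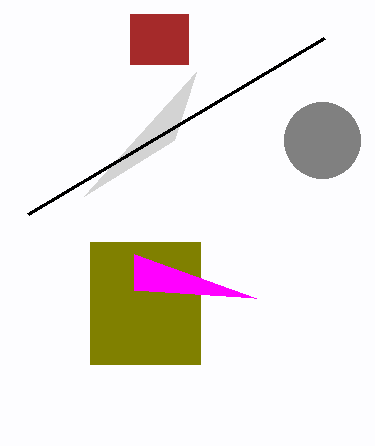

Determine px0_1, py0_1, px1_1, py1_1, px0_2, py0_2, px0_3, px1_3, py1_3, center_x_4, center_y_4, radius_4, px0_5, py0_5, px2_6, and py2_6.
px0_1 = 130; py0_1 = 14; px1_1 = 188; py1_1 = 64; px0_2 = 84; py0_2 = 196; px0_3 = 90; px1_3 = 200; py1_3 = 364; center_x_4 = 322; center_y_4 = 140; radius_4 = 38; px0_5 = 324; py0_5 = 38; px2_6 = 134; py2_6 = 290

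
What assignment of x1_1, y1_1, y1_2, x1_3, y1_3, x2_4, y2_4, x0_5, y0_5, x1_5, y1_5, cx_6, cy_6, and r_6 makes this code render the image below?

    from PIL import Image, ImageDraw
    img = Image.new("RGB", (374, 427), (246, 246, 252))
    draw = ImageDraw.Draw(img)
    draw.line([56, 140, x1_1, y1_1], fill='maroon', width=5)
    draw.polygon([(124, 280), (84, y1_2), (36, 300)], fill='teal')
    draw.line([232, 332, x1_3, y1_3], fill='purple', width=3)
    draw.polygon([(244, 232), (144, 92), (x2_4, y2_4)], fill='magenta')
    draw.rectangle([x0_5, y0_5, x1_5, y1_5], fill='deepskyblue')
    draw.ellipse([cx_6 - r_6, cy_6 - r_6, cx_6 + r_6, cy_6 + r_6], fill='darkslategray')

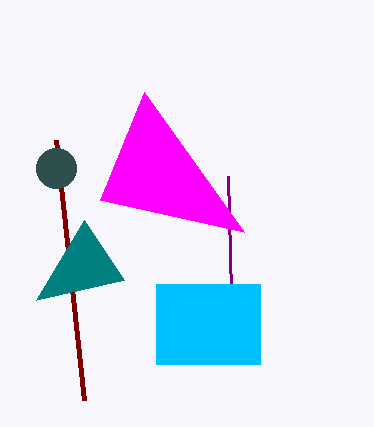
x1_1 = 84, y1_1 = 400, y1_2 = 220, x1_3 = 228, y1_3 = 176, x2_4 = 100, y2_4 = 200, x0_5 = 156, y0_5 = 284, x1_5 = 260, y1_5 = 364, cx_6 = 56, cy_6 = 168, r_6 = 20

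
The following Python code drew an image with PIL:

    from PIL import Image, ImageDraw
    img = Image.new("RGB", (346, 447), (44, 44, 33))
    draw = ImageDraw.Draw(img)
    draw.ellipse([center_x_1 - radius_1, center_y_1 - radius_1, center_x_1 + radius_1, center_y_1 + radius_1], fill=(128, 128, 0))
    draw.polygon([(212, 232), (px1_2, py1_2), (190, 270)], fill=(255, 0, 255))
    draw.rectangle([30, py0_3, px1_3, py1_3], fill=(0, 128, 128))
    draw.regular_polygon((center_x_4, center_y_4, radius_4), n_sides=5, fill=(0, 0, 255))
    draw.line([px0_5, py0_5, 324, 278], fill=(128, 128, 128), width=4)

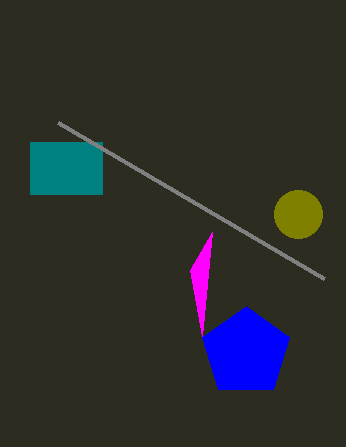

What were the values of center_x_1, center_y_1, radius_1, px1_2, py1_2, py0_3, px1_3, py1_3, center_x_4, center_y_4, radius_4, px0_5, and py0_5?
center_x_1 = 298; center_y_1 = 214; radius_1 = 24; px1_2 = 202; py1_2 = 336; py0_3 = 142; px1_3 = 102; py1_3 = 194; center_x_4 = 246; center_y_4 = 352; radius_4 = 46; px0_5 = 58; py0_5 = 122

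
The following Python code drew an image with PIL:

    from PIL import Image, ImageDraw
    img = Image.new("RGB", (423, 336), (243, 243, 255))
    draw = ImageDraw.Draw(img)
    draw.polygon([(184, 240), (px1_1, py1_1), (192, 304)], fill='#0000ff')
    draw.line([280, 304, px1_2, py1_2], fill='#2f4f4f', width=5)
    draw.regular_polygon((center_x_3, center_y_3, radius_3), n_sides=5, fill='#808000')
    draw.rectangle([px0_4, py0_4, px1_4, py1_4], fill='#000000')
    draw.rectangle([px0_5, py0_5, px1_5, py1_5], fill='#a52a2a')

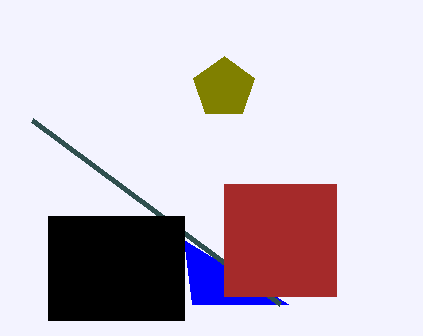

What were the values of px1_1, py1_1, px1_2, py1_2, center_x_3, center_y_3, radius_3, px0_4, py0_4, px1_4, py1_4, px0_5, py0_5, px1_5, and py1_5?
px1_1 = 288
py1_1 = 304
px1_2 = 32
py1_2 = 120
center_x_3 = 224
center_y_3 = 88
radius_3 = 32
px0_4 = 48
py0_4 = 216
px1_4 = 184
py1_4 = 320
px0_5 = 224
py0_5 = 184
px1_5 = 336
py1_5 = 296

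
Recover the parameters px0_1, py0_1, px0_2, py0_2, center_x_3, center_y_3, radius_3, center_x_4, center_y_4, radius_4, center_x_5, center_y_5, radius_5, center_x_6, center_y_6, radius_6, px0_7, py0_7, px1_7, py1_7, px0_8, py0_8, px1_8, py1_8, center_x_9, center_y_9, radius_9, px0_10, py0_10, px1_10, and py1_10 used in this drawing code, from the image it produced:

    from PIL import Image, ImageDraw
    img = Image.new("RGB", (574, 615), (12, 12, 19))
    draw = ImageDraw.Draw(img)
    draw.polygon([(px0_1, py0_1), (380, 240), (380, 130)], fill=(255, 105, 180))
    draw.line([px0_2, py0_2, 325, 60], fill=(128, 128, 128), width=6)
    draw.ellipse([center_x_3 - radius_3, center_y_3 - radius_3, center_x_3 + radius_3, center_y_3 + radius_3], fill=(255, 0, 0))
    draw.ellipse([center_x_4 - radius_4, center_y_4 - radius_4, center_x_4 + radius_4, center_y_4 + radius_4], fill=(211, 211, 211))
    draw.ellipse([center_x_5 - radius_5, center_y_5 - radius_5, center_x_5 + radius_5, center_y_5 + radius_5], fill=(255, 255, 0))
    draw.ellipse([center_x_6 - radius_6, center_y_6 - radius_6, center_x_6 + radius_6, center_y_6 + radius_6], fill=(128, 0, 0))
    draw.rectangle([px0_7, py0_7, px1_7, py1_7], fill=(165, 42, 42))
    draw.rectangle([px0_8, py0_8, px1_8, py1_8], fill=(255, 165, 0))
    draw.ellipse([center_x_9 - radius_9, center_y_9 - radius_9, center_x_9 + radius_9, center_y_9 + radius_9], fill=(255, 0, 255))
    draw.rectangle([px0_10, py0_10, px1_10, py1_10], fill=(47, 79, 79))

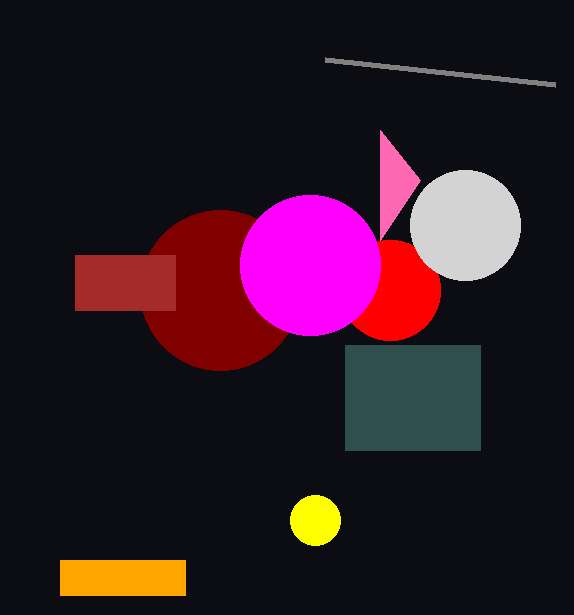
px0_1 = 420, py0_1 = 180, px0_2 = 555, py0_2 = 85, center_x_3 = 390, center_y_3 = 290, radius_3 = 50, center_x_4 = 465, center_y_4 = 225, radius_4 = 55, center_x_5 = 315, center_y_5 = 520, radius_5 = 25, center_x_6 = 220, center_y_6 = 290, radius_6 = 80, px0_7 = 75, py0_7 = 255, px1_7 = 175, py1_7 = 310, px0_8 = 60, py0_8 = 560, px1_8 = 185, py1_8 = 595, center_x_9 = 310, center_y_9 = 265, radius_9 = 70, px0_10 = 345, py0_10 = 345, px1_10 = 480, py1_10 = 450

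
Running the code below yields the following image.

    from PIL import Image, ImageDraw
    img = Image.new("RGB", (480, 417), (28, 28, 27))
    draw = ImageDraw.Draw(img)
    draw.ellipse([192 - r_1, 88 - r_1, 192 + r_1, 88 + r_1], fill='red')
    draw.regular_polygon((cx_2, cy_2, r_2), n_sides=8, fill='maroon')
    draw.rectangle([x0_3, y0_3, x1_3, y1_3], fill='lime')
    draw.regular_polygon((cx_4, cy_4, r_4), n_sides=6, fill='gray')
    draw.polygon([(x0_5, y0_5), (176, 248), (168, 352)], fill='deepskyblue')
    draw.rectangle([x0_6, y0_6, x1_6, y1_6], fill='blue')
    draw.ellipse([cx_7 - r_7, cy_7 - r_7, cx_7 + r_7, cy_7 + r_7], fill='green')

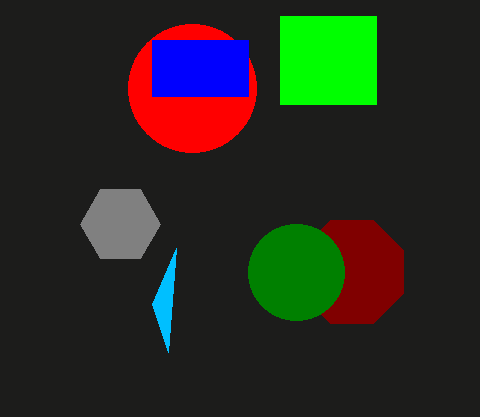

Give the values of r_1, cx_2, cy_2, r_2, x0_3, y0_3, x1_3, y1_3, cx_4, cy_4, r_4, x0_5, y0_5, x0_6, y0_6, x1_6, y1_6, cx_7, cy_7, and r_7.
r_1 = 64; cx_2 = 352; cy_2 = 272; r_2 = 56; x0_3 = 280; y0_3 = 16; x1_3 = 376; y1_3 = 104; cx_4 = 120; cy_4 = 224; r_4 = 40; x0_5 = 152; y0_5 = 304; x0_6 = 152; y0_6 = 40; x1_6 = 248; y1_6 = 96; cx_7 = 296; cy_7 = 272; r_7 = 48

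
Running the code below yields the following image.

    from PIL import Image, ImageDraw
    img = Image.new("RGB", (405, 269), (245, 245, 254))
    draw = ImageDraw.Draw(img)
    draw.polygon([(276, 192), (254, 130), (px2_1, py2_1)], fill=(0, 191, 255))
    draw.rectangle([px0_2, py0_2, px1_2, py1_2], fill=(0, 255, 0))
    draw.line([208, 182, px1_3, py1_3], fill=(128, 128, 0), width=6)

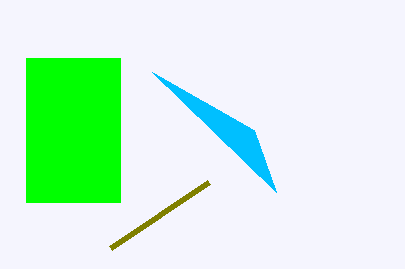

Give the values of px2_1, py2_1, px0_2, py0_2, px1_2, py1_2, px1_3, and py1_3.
px2_1 = 152; py2_1 = 72; px0_2 = 26; py0_2 = 58; px1_2 = 120; py1_2 = 202; px1_3 = 110; py1_3 = 248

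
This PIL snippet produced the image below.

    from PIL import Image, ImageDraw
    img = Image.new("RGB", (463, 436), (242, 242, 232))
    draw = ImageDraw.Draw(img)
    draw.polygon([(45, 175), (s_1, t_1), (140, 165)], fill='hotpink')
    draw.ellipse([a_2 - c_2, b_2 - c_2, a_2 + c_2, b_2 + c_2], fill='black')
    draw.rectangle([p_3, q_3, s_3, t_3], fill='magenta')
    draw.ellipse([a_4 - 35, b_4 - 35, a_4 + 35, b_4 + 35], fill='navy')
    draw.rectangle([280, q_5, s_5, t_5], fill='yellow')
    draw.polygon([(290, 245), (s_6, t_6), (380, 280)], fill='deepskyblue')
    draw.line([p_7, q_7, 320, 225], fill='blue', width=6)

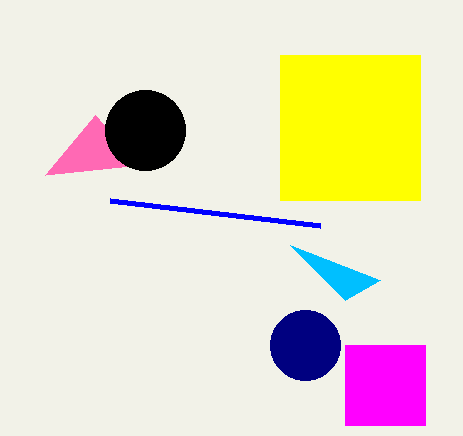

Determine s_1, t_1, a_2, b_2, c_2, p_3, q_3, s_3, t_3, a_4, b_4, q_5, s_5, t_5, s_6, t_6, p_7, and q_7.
s_1 = 95; t_1 = 115; a_2 = 145; b_2 = 130; c_2 = 40; p_3 = 345; q_3 = 345; s_3 = 425; t_3 = 425; a_4 = 305; b_4 = 345; q_5 = 55; s_5 = 420; t_5 = 200; s_6 = 345; t_6 = 300; p_7 = 110; q_7 = 200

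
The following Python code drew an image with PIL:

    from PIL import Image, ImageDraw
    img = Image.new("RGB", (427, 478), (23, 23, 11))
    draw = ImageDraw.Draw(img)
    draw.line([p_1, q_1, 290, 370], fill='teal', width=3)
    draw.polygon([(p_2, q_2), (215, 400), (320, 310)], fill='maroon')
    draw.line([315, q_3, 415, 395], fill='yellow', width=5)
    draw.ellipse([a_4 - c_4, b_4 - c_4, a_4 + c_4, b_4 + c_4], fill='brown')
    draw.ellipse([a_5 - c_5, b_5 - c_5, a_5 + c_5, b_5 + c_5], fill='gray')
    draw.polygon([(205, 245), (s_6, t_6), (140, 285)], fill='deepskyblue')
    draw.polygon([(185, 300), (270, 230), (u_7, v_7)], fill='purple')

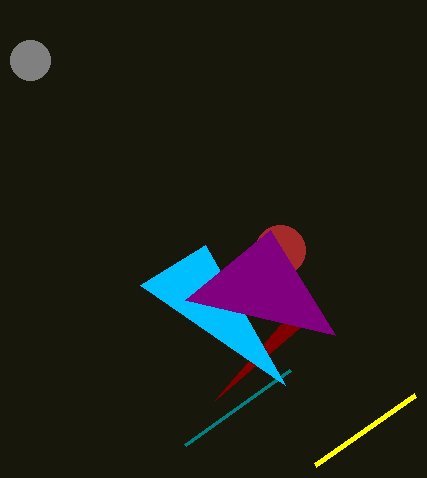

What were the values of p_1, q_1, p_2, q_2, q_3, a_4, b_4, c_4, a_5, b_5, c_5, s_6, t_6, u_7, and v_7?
p_1 = 185
q_1 = 445
p_2 = 280
q_2 = 325
q_3 = 465
a_4 = 280
b_4 = 250
c_4 = 25
a_5 = 30
b_5 = 60
c_5 = 20
s_6 = 285
t_6 = 385
u_7 = 335
v_7 = 335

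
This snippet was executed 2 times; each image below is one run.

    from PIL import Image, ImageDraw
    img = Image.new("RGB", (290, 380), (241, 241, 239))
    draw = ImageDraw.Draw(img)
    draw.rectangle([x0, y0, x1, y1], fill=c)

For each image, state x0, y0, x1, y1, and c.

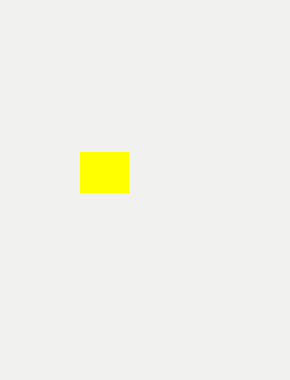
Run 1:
x0 = 80; y0 = 152; x1 = 128; y1 = 192; c = 'yellow'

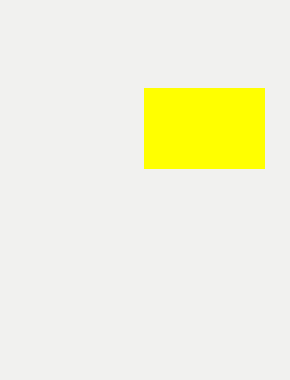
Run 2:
x0 = 144
y0 = 88
x1 = 264
y1 = 168
c = 'yellow'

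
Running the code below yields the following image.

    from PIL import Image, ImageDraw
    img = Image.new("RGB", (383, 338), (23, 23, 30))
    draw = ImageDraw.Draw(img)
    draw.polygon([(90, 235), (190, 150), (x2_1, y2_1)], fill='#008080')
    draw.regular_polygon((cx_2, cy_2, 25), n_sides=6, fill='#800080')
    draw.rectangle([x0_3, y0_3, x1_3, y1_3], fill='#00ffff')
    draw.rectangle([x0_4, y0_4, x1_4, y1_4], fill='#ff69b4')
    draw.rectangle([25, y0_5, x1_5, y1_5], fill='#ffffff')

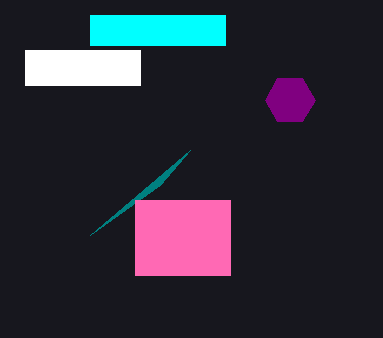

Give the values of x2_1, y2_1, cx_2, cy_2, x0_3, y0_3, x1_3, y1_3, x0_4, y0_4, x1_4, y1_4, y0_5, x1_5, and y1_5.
x2_1 = 160; y2_1 = 185; cx_2 = 290; cy_2 = 100; x0_3 = 90; y0_3 = 15; x1_3 = 225; y1_3 = 45; x0_4 = 135; y0_4 = 200; x1_4 = 230; y1_4 = 275; y0_5 = 50; x1_5 = 140; y1_5 = 85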